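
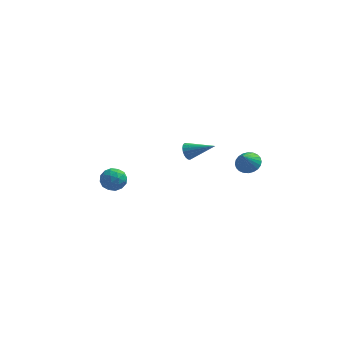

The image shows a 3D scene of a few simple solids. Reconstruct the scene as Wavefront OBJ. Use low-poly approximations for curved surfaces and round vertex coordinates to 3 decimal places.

v 3.57 1.587 -1.095
v 4.132 1.127 -1.237
v 3.31 0.973 -0.145
v 4.262 1.325 -1.073
v 4.287 1.564 -0.913
v 4.203 1.806 -0.78
v 4.022 2.014 -0.694
v 3.773 2.158 -0.67
v 3.493 2.214 -0.711
v 3.224 2.175 -0.81
v 3.009 2.046 -0.952
v 2.878 1.848 -1.116
v 2.854 1.609 -1.277
v 2.938 1.367 -1.41
v 3.118 1.159 -1.495
v 3.368 1.015 -1.519
v 3.648 0.959 -1.479
v 3.917 0.998 -1.38
v -4.312 2.998 -3.839
v -3.541 2.93 -4.077
v -4.279 1.77 -3.383
v -3.508 1.702 -3.621
v -3.701 2.193 -3.006
v -3.721 2.951 -3.288
v -4.099 1.749 -4.172
v -4.119 2.507 -4.454
v -3.41 2.158 -4.283
v -3.163 2.432 -3.562
v -4.657 2.268 -3.898
v -4.41 2.542 -3.177
v -3.929 3.072 -3.998
v -3.891 1.628 -3.462
v -4.004 1.917 -3.1
v -3.551 1.877 -3.24
v -4.035 3.084 -3.534
v -3.582 3.044 -3.674
v -3.676 2.611 -3.045
v -4.238 1.656 -3.786
v -3.785 1.616 -3.926
v -4.269 2.823 -4.22
v -3.816 2.783 -4.36
v -4.144 2.089 -4.415
v -3.399 2.578 -4.259
v -3.38 1.856 -3.991
v -3.727 1.884 -4.315
v -3.739 2.329 -4.48
v -3.254 2.739 -3.835
v -3.235 2.018 -3.567
v -3.348 2.306 -3.206
v -3.36 2.752 -3.371
v -3.177 2.285 -3.956
v -4.585 2.682 -3.893
v -4.566 1.961 -3.625
v -4.46 1.948 -4.089
v -4.472 2.394 -4.254
v -4.44 2.844 -3.469
v -4.421 2.122 -3.201
v -4.081 2.371 -2.98
v -4.093 2.816 -3.145
v -4.643 2.415 -3.504
v 0.679 -1.859 2.047
v 0.918 -1.709 1.587
v 2.121 -2.061 2.733
v 0.895 -1.513 1.694
v 0.834 -1.377 1.862
v 0.746 -1.324 2.062
v 0.647 -1.364 2.259
v 0.553 -1.489 2.42
v 0.481 -1.679 2.516
v 0.443 -1.899 2.532
v 0.446 -2.113 2.463
v 0.489 -2.283 2.323
v 0.564 -2.38 2.135
v 0.66 -2.387 1.932
v 0.759 -2.302 1.749
v 0.844 -2.141 1.617
v 0.9 -1.932 1.56
f 2 1 4
f 2 4 3
f 4 1 5
f 4 5 3
f 5 1 6
f 5 6 3
f 6 1 7
f 6 7 3
f 7 1 8
f 7 8 3
f 8 1 9
f 8 9 3
f 9 1 10
f 9 10 3
f 10 1 11
f 10 11 3
f 11 1 12
f 11 12 3
f 12 1 13
f 12 13 3
f 13 1 14
f 13 14 3
f 14 1 15
f 14 15 3
f 15 1 16
f 15 16 3
f 16 1 17
f 16 17 3
f 17 1 18
f 17 18 3
f 18 1 2
f 18 2 3
f 19 56 35
f 56 30 59
f 35 59 24
f 56 59 35
f 19 35 31
f 35 24 36
f 31 36 20
f 35 36 31
f 19 31 40
f 31 20 41
f 40 41 26
f 31 41 40
f 19 40 52
f 40 26 55
f 52 55 29
f 40 55 52
f 19 52 56
f 52 29 60
f 56 60 30
f 52 60 56
f 20 36 47
f 36 24 50
f 47 50 28
f 36 50 47
f 24 59 37
f 59 30 58
f 37 58 23
f 59 58 37
f 30 60 57
f 60 29 53
f 57 53 21
f 60 53 57
f 29 55 54
f 55 26 42
f 54 42 25
f 55 42 54
f 26 41 46
f 41 20 43
f 46 43 27
f 41 43 46
f 22 48 34
f 48 28 49
f 34 49 23
f 48 49 34
f 22 34 32
f 34 23 33
f 32 33 21
f 34 33 32
f 22 32 39
f 32 21 38
f 39 38 25
f 32 38 39
f 22 39 44
f 39 25 45
f 44 45 27
f 39 45 44
f 22 44 48
f 44 27 51
f 48 51 28
f 44 51 48
f 23 49 37
f 49 28 50
f 37 50 24
f 49 50 37
f 21 33 57
f 33 23 58
f 57 58 30
f 33 58 57
f 25 38 54
f 38 21 53
f 54 53 29
f 38 53 54
f 27 45 46
f 45 25 42
f 46 42 26
f 45 42 46
f 28 51 47
f 51 27 43
f 47 43 20
f 51 43 47
f 62 61 64
f 62 64 63
f 64 61 65
f 64 65 63
f 65 61 66
f 65 66 63
f 66 61 67
f 66 67 63
f 67 61 68
f 67 68 63
f 68 61 69
f 68 69 63
f 69 61 70
f 69 70 63
f 70 61 71
f 70 71 63
f 71 61 72
f 71 72 63
f 72 61 73
f 72 73 63
f 73 61 74
f 73 74 63
f 74 61 75
f 74 75 63
f 75 61 76
f 75 76 63
f 76 61 77
f 76 77 63
f 77 61 62
f 77 62 63



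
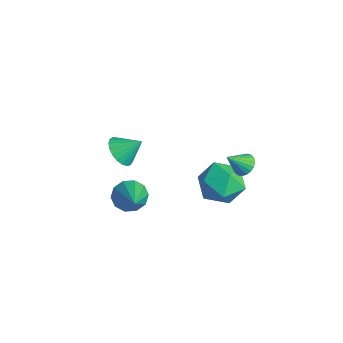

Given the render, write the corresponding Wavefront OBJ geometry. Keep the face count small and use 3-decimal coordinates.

v -1.856 1.553 -4.547
v -0.942 1.359 -3.921
v -2.578 -0.019 -3.979
v -1.664 -0.213 -3.353
v -2.371 0.616 -3.073
v -1.925 1.587 -3.425
v -1.595 -0.247 -4.475
v -1.149 0.724 -4.827
v -0.78 0.246 -3.877
v -1.26 0.78 -3.01
v -2.26 0.56 -4.89
v -2.74 1.094 -4.023
v -1.966 -3.403 -3.254
v -1.498 -3.322 -3.86
v -0.254 -3.957 -2.006
v -1.524 -2.903 -3.638
v -1.72 -2.674 -3.269
v -2.009 -2.724 -2.894
v -2.282 -3.033 -2.657
v -2.434 -3.484 -2.648
v -2.408 -3.904 -2.871
v -2.212 -4.133 -3.24
v -1.923 -4.083 -3.614
v -1.65 -3.773 -3.851
v -0.696 -4.31 1.152
v -0.419 -3.938 0.588
v -0.284 -3.59 1.828
v -0.693 -3.811 0.619
v -0.967 -3.77 0.742
v -1.194 -3.822 0.936
v -1.336 -3.959 1.168
v -1.366 -4.156 1.396
v -1.281 -4.38 1.583
v -1.094 -4.592 1.695
v -0.839 -4.755 1.713
v -0.559 -4.841 1.634
v -0.302 -4.835 1.472
v -0.114 -4.739 1.254
v -0.026 -4.568 1.019
v -0.054 -4.353 0.807
v -0.193 -4.13 0.654
v -0.494 1.01 -1.774
v -0.082 0.727 -2.027
v -0.546 0.23 -0.986
v 0.037 0.865 -1.882
v 0.063 1.029 -1.718
v -0.006 1.189 -1.564
v -0.16 1.318 -1.446
v -0.372 1.394 -1.385
v -0.605 1.404 -1.392
v -0.818 1.345 -1.464
v -0.975 1.229 -1.59
v -1.049 1.074 -1.748
v -1.027 0.909 -1.91
v -0.913 0.761 -2.049
v -0.726 0.656 -2.14
v -0.499 0.612 -2.168
v -0.271 0.637 -2.128
f 1 12 6
f 1 6 2
f 1 2 8
f 1 8 11
f 1 11 12
f 2 6 10
f 6 12 5
f 12 11 3
f 11 8 7
f 8 2 9
f 4 10 5
f 4 5 3
f 4 3 7
f 4 7 9
f 4 9 10
f 5 10 6
f 3 5 12
f 7 3 11
f 9 7 8
f 10 9 2
f 14 13 16
f 14 16 15
f 16 13 17
f 16 17 15
f 17 13 18
f 17 18 15
f 18 13 19
f 18 19 15
f 19 13 20
f 19 20 15
f 20 13 21
f 20 21 15
f 21 13 22
f 21 22 15
f 22 13 23
f 22 23 15
f 23 13 24
f 23 24 15
f 24 13 14
f 24 14 15
f 26 25 28
f 26 28 27
f 28 25 29
f 28 29 27
f 29 25 30
f 29 30 27
f 30 25 31
f 30 31 27
f 31 25 32
f 31 32 27
f 32 25 33
f 32 33 27
f 33 25 34
f 33 34 27
f 34 25 35
f 34 35 27
f 35 25 36
f 35 36 27
f 36 25 37
f 36 37 27
f 37 25 38
f 37 38 27
f 38 25 39
f 38 39 27
f 39 25 40
f 39 40 27
f 40 25 41
f 40 41 27
f 41 25 26
f 41 26 27
f 43 42 45
f 43 45 44
f 45 42 46
f 45 46 44
f 46 42 47
f 46 47 44
f 47 42 48
f 47 48 44
f 48 42 49
f 48 49 44
f 49 42 50
f 49 50 44
f 50 42 51
f 50 51 44
f 51 42 52
f 51 52 44
f 52 42 53
f 52 53 44
f 53 42 54
f 53 54 44
f 54 42 55
f 54 55 44
f 55 42 56
f 55 56 44
f 56 42 57
f 56 57 44
f 57 42 58
f 57 58 44
f 58 42 43
f 58 43 44



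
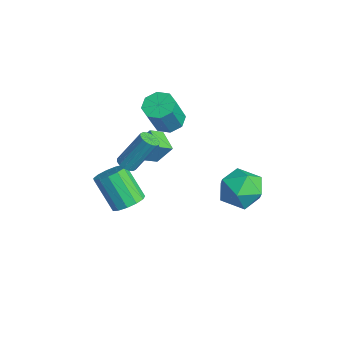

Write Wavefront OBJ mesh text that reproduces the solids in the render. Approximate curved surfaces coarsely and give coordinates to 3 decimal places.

v 1.893 4.028 -0.45
v 2.985 3.54 -0.625
v 1.055 2.36 -1.035
v 2.147 1.872 -1.21
v 1.763 2.11 -0.088
v 2.282 3.141 0.274
v 1.758 2.759 -1.934
v 2.277 3.79 -1.572
v 2.902 2.756 -1.542
v 2.905 2.355 -0.401
v 1.135 3.545 -1.259
v 1.138 3.144 -0.118
v -0.203 -1.792 0.708
v 0.309 -1.882 0.69
v 0.555 -0.818 2.354
v 0.043 -0.728 2.372
v 0.273 -1.655 0.55
v 0.519 -0.591 2.214
v 0.11 -1.464 0.452
v 0.356 -0.4 2.116
v -0.138 -1.362 0.423
v 0.109 -0.298 2.087
v -0.402 -1.375 0.471
v -0.156 -0.311 2.134
v -0.614 -1.499 0.582
v -0.367 -0.435 2.245
v -0.715 -1.702 0.726
v -0.469 -0.638 2.39
v -0.679 -1.929 0.866
v -0.433 -0.865 2.53
v -0.516 -2.12 0.964
v -0.27 -1.056 2.628
v -0.269 -2.222 0.993
v -0.022 -1.158 2.657
v -0.004 -2.209 0.946
v 0.242 -1.145 2.609
v 0.207 -2.085 0.835
v 0.454 -1.021 2.498
v -2.581 1.224 1.167
v -1.838 1.607 1.088
v -1.296 0.899 2.754
v -2.039 0.516 2.833
v -2.273 1.974 1.386
v -1.731 1.266 3.052
v -2.889 1.902 1.555
v -2.347 1.194 3.222
v -3.325 1.433 1.497
v -2.783 0.724 3.164
v -3.324 0.841 1.246
v -2.782 0.133 2.912
v -2.889 0.474 0.948
v -2.347 -0.234 2.614
v -2.273 0.546 0.778
v -1.731 -0.162 2.445
v -1.837 1.016 0.836
v -1.295 0.307 2.503
v -2.141 -1.011 -4.051
v -1.695 -0.435 -3.557
v -2.792 -0.973 -1.936
v -3.239 -1.549 -2.429
v -2.085 -0.19 -3.74
v -3.182 -0.727 -2.119
v -2.493 -0.205 -4.021
v -3.59 -0.742 -2.4
v -2.789 -0.476 -4.312
v -3.887 -1.014 -2.691
v -2.88 -0.917 -4.519
v -3.977 -1.455 -2.898
v -2.736 -1.388 -4.578
v -3.834 -1.926 -2.957
v -2.404 -1.739 -4.469
v -3.501 -2.277 -2.848
v -1.988 -1.859 -4.228
v -3.085 -2.397 -2.607
v -1.621 -1.71 -3.93
v -2.718 -2.248 -2.309
v -1.419 -1.339 -3.67
v -2.516 -1.877 -2.049
v -1.446 -0.864 -3.531
v -2.544 -1.401 -1.91
v -4.075 0.061 -1.408
v -3.802 0.752 -0.428
v -4.236 0.797 -1.882
v -3.963 1.488 -0.902
v -2.897 0.092 -1.758
v -2.624 0.783 -0.778
v -3.058 0.828 -2.232
v -2.785 1.519 -1.252
f 1 12 6
f 1 6 2
f 1 2 8
f 1 8 11
f 1 11 12
f 2 6 10
f 6 12 5
f 12 11 3
f 11 8 7
f 8 2 9
f 4 10 5
f 4 5 3
f 4 3 7
f 4 7 9
f 4 9 10
f 5 10 6
f 3 5 12
f 7 3 11
f 9 7 8
f 10 9 2
f 14 13 17
f 14 17 15
f 15 17 18
f 15 18 16
f 17 13 19
f 17 19 18
f 18 19 20
f 18 20 16
f 19 13 21
f 19 21 20
f 20 21 22
f 20 22 16
f 21 13 23
f 21 23 22
f 22 23 24
f 22 24 16
f 23 13 25
f 23 25 24
f 24 25 26
f 24 26 16
f 25 13 27
f 25 27 26
f 26 27 28
f 26 28 16
f 27 13 29
f 27 29 28
f 28 29 30
f 28 30 16
f 29 13 31
f 29 31 30
f 30 31 32
f 30 32 16
f 31 13 33
f 31 33 32
f 32 33 34
f 32 34 16
f 33 13 35
f 33 35 34
f 34 35 36
f 34 36 16
f 35 13 37
f 35 37 36
f 36 37 38
f 36 38 16
f 37 13 14
f 37 14 38
f 38 14 15
f 38 15 16
f 40 39 43
f 40 43 41
f 41 43 44
f 41 44 42
f 43 39 45
f 43 45 44
f 44 45 46
f 44 46 42
f 45 39 47
f 45 47 46
f 46 47 48
f 46 48 42
f 47 39 49
f 47 49 48
f 48 49 50
f 48 50 42
f 49 39 51
f 49 51 50
f 50 51 52
f 50 52 42
f 51 39 53
f 51 53 52
f 52 53 54
f 52 54 42
f 53 39 55
f 53 55 54
f 54 55 56
f 54 56 42
f 55 39 40
f 55 40 56
f 56 40 41
f 56 41 42
f 58 57 61
f 58 61 59
f 59 61 62
f 59 62 60
f 61 57 63
f 61 63 62
f 62 63 64
f 62 64 60
f 63 57 65
f 63 65 64
f 64 65 66
f 64 66 60
f 65 57 67
f 65 67 66
f 66 67 68
f 66 68 60
f 67 57 69
f 67 69 68
f 68 69 70
f 68 70 60
f 69 57 71
f 69 71 70
f 70 71 72
f 70 72 60
f 71 57 73
f 71 73 72
f 72 73 74
f 72 74 60
f 73 57 75
f 73 75 74
f 74 75 76
f 74 76 60
f 75 57 77
f 75 77 76
f 76 77 78
f 76 78 60
f 77 57 79
f 77 79 78
f 78 79 80
f 78 80 60
f 79 57 58
f 79 58 80
f 80 58 59
f 80 59 60
f 82 84 81
f 85 82 81
f 81 84 83
f 83 85 81
f 82 88 84
f 86 82 85
f 86 88 82
f 84 88 83
f 87 85 83
f 83 88 87
f 87 86 85
f 88 86 87



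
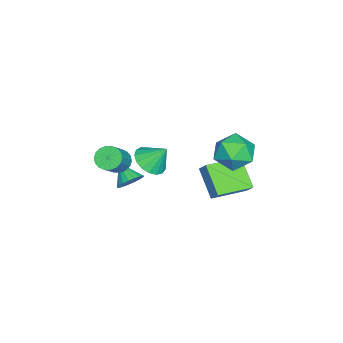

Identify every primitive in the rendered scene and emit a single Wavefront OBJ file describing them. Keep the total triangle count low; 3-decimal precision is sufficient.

v 2.07 -1.203 0.224
v 2.795 -0.683 -0.181
v 2.07 -0.337 1.336
v 2.406 -0.477 -0.342
v 1.94 -0.437 -0.373
v 1.503 -0.573 -0.267
v 1.197 -0.853 -0.049
v 1.09 -1.213 0.231
v 1.208 -1.571 0.51
v 1.524 -1.845 0.724
v 1.964 -1.972 0.823
v 2.429 -1.923 0.784
v 2.812 -1.709 0.618
v 3.024 -1.379 0.361
v 3.019 -1.009 0.072
v 0.01 -2.866 -3.5
v 0.368 -2.555 -2.855
v -0.69 -3.714 -2.7
v 0.079 -2.35 -2.892
v -0.224 -2.248 -3.048
v -0.48 -2.268 -3.295
v -0.64 -2.406 -3.581
v -0.67 -2.636 -3.852
v -0.566 -2.911 -4.052
v -0.348 -3.177 -4.144
v -0.059 -3.381 -4.107
v 0.244 -3.484 -3.951
v 0.501 -3.464 -3.705
v 0.66 -3.325 -3.418
v 0.691 -3.096 -3.148
v 0.587 -2.821 -2.947
v 1.989 1.948 -2.156
v 0.832 1.023 -0.918
v 0.53 3.437 -2.406
v -0.627 2.513 -1.168
v 2.327 2.387 -1.512
v 1.17 1.463 -0.274
v 0.868 3.877 -1.762
v -0.289 2.952 -0.524
v 2.783 4.208 1.905
v 3.427 3.31 2.342
v 1.253 3.05 1.778
v 1.897 2.152 2.215
v 1.607 3.069 2.913
v 2.552 3.784 2.991
v 2.128 2.576 1.129
v 3.073 3.291 1.207
v 3.022 2.301 1.862
v 2.7 2.606 2.964
v 1.98 3.754 1.156
v 1.658 4.059 2.258
v 0.347 -3.444 -1.634
v 0.777 -3.821 -2.119
v 2.084 -3.933 -0.871
v 1.653 -3.556 -0.386
v 0.86 -3.503 -2.177
v 2.167 -3.615 -0.929
v 0.842 -3.173 -2.128
v 2.148 -3.286 -0.88
v 0.725 -2.897 -1.981
v 2.032 -3.01 -0.733
v 0.534 -2.729 -1.765
v 1.84 -2.842 -0.517
v 0.305 -2.703 -1.523
v 1.611 -2.816 -0.276
v 0.085 -2.824 -1.303
v 1.391 -2.936 -0.056
v -0.084 -3.067 -1.149
v 1.223 -3.179 0.099
v -0.167 -3.385 -1.091
v 1.14 -3.497 0.157
v -0.148 -3.714 -1.14
v 1.158 -3.827 0.108
v -0.032 -3.99 -1.287
v 1.275 -4.103 -0.039
v 0.16 -4.158 -1.503
v 1.466 -4.271 -0.255
v 0.389 -4.184 -1.744
v 1.695 -4.297 -0.497
v 0.609 -4.064 -1.964
v 1.915 -4.176 -0.717
f 2 1 4
f 2 4 3
f 4 1 5
f 4 5 3
f 5 1 6
f 5 6 3
f 6 1 7
f 6 7 3
f 7 1 8
f 7 8 3
f 8 1 9
f 8 9 3
f 9 1 10
f 9 10 3
f 10 1 11
f 10 11 3
f 11 1 12
f 11 12 3
f 12 1 13
f 12 13 3
f 13 1 14
f 13 14 3
f 14 1 15
f 14 15 3
f 15 1 2
f 15 2 3
f 17 16 19
f 17 19 18
f 19 16 20
f 19 20 18
f 20 16 21
f 20 21 18
f 21 16 22
f 21 22 18
f 22 16 23
f 22 23 18
f 23 16 24
f 23 24 18
f 24 16 25
f 24 25 18
f 25 16 26
f 25 26 18
f 26 16 27
f 26 27 18
f 27 16 28
f 27 28 18
f 28 16 29
f 28 29 18
f 29 16 30
f 29 30 18
f 30 16 31
f 30 31 18
f 31 16 17
f 31 17 18
f 33 35 32
f 36 33 32
f 32 35 34
f 34 36 32
f 33 39 35
f 37 33 36
f 37 39 33
f 35 39 34
f 38 36 34
f 34 39 38
f 38 37 36
f 39 37 38
f 40 51 45
f 40 45 41
f 40 41 47
f 40 47 50
f 40 50 51
f 41 45 49
f 45 51 44
f 51 50 42
f 50 47 46
f 47 41 48
f 43 49 44
f 43 44 42
f 43 42 46
f 43 46 48
f 43 48 49
f 44 49 45
f 42 44 51
f 46 42 50
f 48 46 47
f 49 48 41
f 53 52 56
f 53 56 54
f 54 56 57
f 54 57 55
f 56 52 58
f 56 58 57
f 57 58 59
f 57 59 55
f 58 52 60
f 58 60 59
f 59 60 61
f 59 61 55
f 60 52 62
f 60 62 61
f 61 62 63
f 61 63 55
f 62 52 64
f 62 64 63
f 63 64 65
f 63 65 55
f 64 52 66
f 64 66 65
f 65 66 67
f 65 67 55
f 66 52 68
f 66 68 67
f 67 68 69
f 67 69 55
f 68 52 70
f 68 70 69
f 69 70 71
f 69 71 55
f 70 52 72
f 70 72 71
f 71 72 73
f 71 73 55
f 72 52 74
f 72 74 73
f 73 74 75
f 73 75 55
f 74 52 76
f 74 76 75
f 75 76 77
f 75 77 55
f 76 52 78
f 76 78 77
f 77 78 79
f 77 79 55
f 78 52 80
f 78 80 79
f 79 80 81
f 79 81 55
f 80 52 53
f 80 53 81
f 81 53 54
f 81 54 55



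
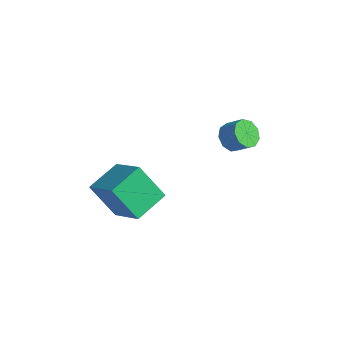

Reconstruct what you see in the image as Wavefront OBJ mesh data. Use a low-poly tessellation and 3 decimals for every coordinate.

v -3.372 -2.228 -2.553
v -4.492 -2.792 -0.856
v -3.453 -0.45 -2.016
v -4.573 -1.013 -0.319
v -1.527 -2.487 -1.421
v -2.647 -3.05 0.276
v -1.608 -0.708 -0.884
v -2.728 -1.272 0.813
v -1.777 3.707 0.553
v -1.26 3.738 -0.082
v -0.446 3.964 0.591
v -0.963 3.933 1.227
v -1.479 4.245 0.012
v -0.665 4.472 0.685
v -1.837 4.501 0.359
v -1.024 4.728 1.032
v -2.168 4.385 0.798
v -1.354 4.612 1.471
v -2.315 3.952 1.122
v -1.501 4.178 1.795
v -2.211 3.404 1.18
v -1.397 3.63 1.853
v -1.903 2.997 0.945
v -1.089 3.224 1.618
v -1.537 2.923 0.527
v -0.723 3.15 1.2
v -1.283 3.216 0.121
v -0.469 3.442 0.794
f 2 4 1
f 5 2 1
f 1 4 3
f 3 5 1
f 2 8 4
f 6 2 5
f 6 8 2
f 4 8 3
f 7 5 3
f 3 8 7
f 7 6 5
f 8 6 7
f 10 9 13
f 10 13 11
f 11 13 14
f 11 14 12
f 13 9 15
f 13 15 14
f 14 15 16
f 14 16 12
f 15 9 17
f 15 17 16
f 16 17 18
f 16 18 12
f 17 9 19
f 17 19 18
f 18 19 20
f 18 20 12
f 19 9 21
f 19 21 20
f 20 21 22
f 20 22 12
f 21 9 23
f 21 23 22
f 22 23 24
f 22 24 12
f 23 9 25
f 23 25 24
f 24 25 26
f 24 26 12
f 25 9 27
f 25 27 26
f 26 27 28
f 26 28 12
f 27 9 10
f 27 10 28
f 28 10 11
f 28 11 12



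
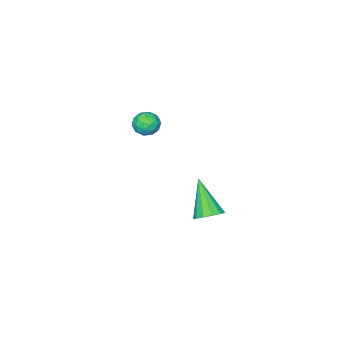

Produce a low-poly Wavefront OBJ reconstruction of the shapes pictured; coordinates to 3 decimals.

v -1.627 -1.586 0.057
v -1.277 -1.398 -0.447
v -0.823 -2.142 0.407
v -0.473 -1.954 -0.097
v -0.635 -1.531 0.358
v -1.131 -1.187 0.141
v -0.969 -2.353 -0.181
v -1.465 -2.009 -0.398
v -0.87 -1.872 -0.594
v -0.664 -1.364 -0.261
v -1.436 -2.176 0.221
v -1.23 -1.668 0.554
v -1.522 -1.443 -0.226
v -0.578 -2.097 0.186
v -0.673 -1.848 0.453
v -0.467 -1.738 0.157
v -1.437 -1.319 0.12
v -1.231 -1.209 -0.176
v -0.854 -1.287 0.297
v -0.869 -2.331 0.136
v -0.663 -2.221 -0.16
v -1.633 -1.802 -0.197
v -1.427 -1.692 -0.493
v -1.246 -2.253 -0.337
v -1.077 -1.611 -0.608
v -0.605 -1.938 -0.402
v -0.896 -2.172 -0.452
v -1.188 -1.971 -0.579
v -0.956 -1.313 -0.413
v -0.484 -1.639 -0.207
v -0.579 -1.391 0.06
v -0.871 -1.189 -0.067
v -0.717 -1.591 -0.499
v -1.616 -1.901 0.167
v -1.144 -2.227 0.373
v -1.229 -2.351 0.027
v -1.521 -2.149 -0.1
v -1.495 -1.602 0.362
v -1.023 -1.929 0.568
v -0.912 -1.569 0.539
v -1.204 -1.368 0.412
v -1.383 -1.949 0.459
v 0.867 3.84 -1.557
v 1.4 4.028 -1.237
v 0.413 2.76 -0.163
v 1.135 4.262 -1.142
v 0.785 4.362 -1.178
v 0.46 4.296 -1.335
v 0.265 4.086 -1.562
v 0.26 3.797 -1.787
v 0.448 3.522 -1.939
v 0.769 3.348 -1.97
v 1.121 3.33 -1.869
v 1.392 3.474 -1.669
v 1.496 3.734 -1.434
f 1 38 17
f 38 12 41
f 17 41 6
f 38 41 17
f 1 17 13
f 17 6 18
f 13 18 2
f 17 18 13
f 1 13 22
f 13 2 23
f 22 23 8
f 13 23 22
f 1 22 34
f 22 8 37
f 34 37 11
f 22 37 34
f 1 34 38
f 34 11 42
f 38 42 12
f 34 42 38
f 2 18 29
f 18 6 32
f 29 32 10
f 18 32 29
f 6 41 19
f 41 12 40
f 19 40 5
f 41 40 19
f 12 42 39
f 42 11 35
f 39 35 3
f 42 35 39
f 11 37 36
f 37 8 24
f 36 24 7
f 37 24 36
f 8 23 28
f 23 2 25
f 28 25 9
f 23 25 28
f 4 30 16
f 30 10 31
f 16 31 5
f 30 31 16
f 4 16 14
f 16 5 15
f 14 15 3
f 16 15 14
f 4 14 21
f 14 3 20
f 21 20 7
f 14 20 21
f 4 21 26
f 21 7 27
f 26 27 9
f 21 27 26
f 4 26 30
f 26 9 33
f 30 33 10
f 26 33 30
f 5 31 19
f 31 10 32
f 19 32 6
f 31 32 19
f 3 15 39
f 15 5 40
f 39 40 12
f 15 40 39
f 7 20 36
f 20 3 35
f 36 35 11
f 20 35 36
f 9 27 28
f 27 7 24
f 28 24 8
f 27 24 28
f 10 33 29
f 33 9 25
f 29 25 2
f 33 25 29
f 44 43 46
f 44 46 45
f 46 43 47
f 46 47 45
f 47 43 48
f 47 48 45
f 48 43 49
f 48 49 45
f 49 43 50
f 49 50 45
f 50 43 51
f 50 51 45
f 51 43 52
f 51 52 45
f 52 43 53
f 52 53 45
f 53 43 54
f 53 54 45
f 54 43 55
f 54 55 45
f 55 43 44
f 55 44 45



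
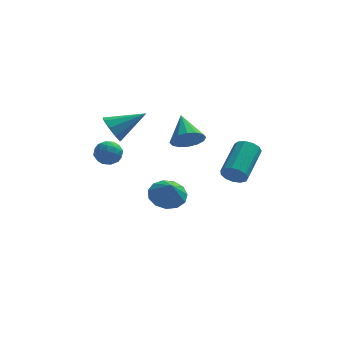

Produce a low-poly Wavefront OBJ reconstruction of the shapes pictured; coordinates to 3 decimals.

v -3.129 1.451 1.008
v -2.748 1.104 1.646
v -3.292 0.256 0.454
v -2.911 -0.091 1.092
v -3.652 0.246 1.191
v -3.551 0.984 1.533
v -2.489 0.376 0.567
v -2.388 1.114 0.909
v -2.352 0.439 1.373
v -3.071 0.359 1.759
v -2.969 1.001 0.341
v -3.688 0.921 0.727
v -2.924 1.382 1.375
v -3.116 -0.022 0.725
v -3.552 0.175 0.783
v -3.328 -0.029 1.158
v -3.396 1.312 1.309
v -3.172 1.108 1.684
v -3.704 0.604 1.417
v -2.868 0.252 0.416
v -2.644 0.048 0.791
v -2.712 1.389 0.942
v -2.488 1.185 1.317
v -2.336 0.756 0.683
v -2.467 0.788 1.59
v -2.563 0.085 1.265
v -2.315 0.36 0.956
v -2.256 0.794 1.157
v -2.89 0.74 1.817
v -2.986 0.038 1.492
v -3.422 0.236 1.55
v -3.363 0.67 1.751
v -2.658 0.35 1.657
v -3.054 1.322 0.608
v -3.15 0.62 0.283
v -2.677 0.69 0.349
v -2.618 1.124 0.55
v -3.477 1.275 0.835
v -3.573 0.572 0.51
v -3.784 0.566 0.943
v -3.725 1 1.144
v -3.382 1.01 0.443
v 1.079 1.146 1.801
v 1.52 0.733 2.547
v 0.701 2.654 2.859
v 1.876 0.988 2.312
v 2.019 1.285 1.94
v 1.91 1.544 1.53
v 1.578 1.698 1.194
v 1.112 1.703 1.02
v 0.638 1.56 1.055
v 0.282 1.305 1.29
v 0.139 1.008 1.662
v 0.248 0.748 2.071
v 0.58 0.595 2.408
v 1.045 0.589 2.582
v 3.399 -3.959 1.978
v 3.719 -3.773 1.361
v 4.421 -1.915 2.284
v 4.101 -2.101 2.902
v 3.343 -3.622 1.344
v 4.044 -1.765 2.268
v 2.984 -3.579 1.529
v 3.686 -1.721 2.452
v 2.757 -3.656 1.857
v 3.459 -1.798 2.78
v 2.734 -3.829 2.223
v 3.436 -1.972 3.146
v 2.923 -4.044 2.511
v 3.624 -2.186 3.435
v 3.262 -4.231 2.631
v 3.964 -2.373 3.554
v 3.645 -4.332 2.543
v 4.347 -2.474 3.466
v 3.95 -4.315 2.276
v 4.652 -2.457 3.199
v 4.08 -4.184 1.914
v 4.782 -2.326 2.838
v 3.994 -3.982 1.573
v 4.696 -2.124 2.496
v 0.047 0.101 -1.705
v 0.563 -0.61 -2.281
v 0.273 -0.601 -0.635
v 0.965 -0.213 -2.106
v 1.076 0.283 -1.804
v 0.86 0.722 -1.47
v 0.386 0.963 -1.212
v -0.196 0.931 -1.11
v -0.701 0.635 -1.197
v -0.968 0.17 -1.445
v -0.914 -0.318 -1.776
v -0.554 -0.672 -2.085
v -0.004 -0.781 -2.273
v -2.929 2.584 1.792
v -2.459 2.542 0.979
v -1.131 3.016 2.808
v -2.663 3.143 1.084
v -2.992 3.481 1.521
v -3.291 3.4 2.084
v -3.421 2.937 2.51
v -3.32 2.308 2.601
v -3.037 1.808 2.312
v -2.702 1.671 1.78
v -2.474 1.961 1.253
f 1 38 17
f 38 12 41
f 17 41 6
f 38 41 17
f 1 17 13
f 17 6 18
f 13 18 2
f 17 18 13
f 1 13 22
f 13 2 23
f 22 23 8
f 13 23 22
f 1 22 34
f 22 8 37
f 34 37 11
f 22 37 34
f 1 34 38
f 34 11 42
f 38 42 12
f 34 42 38
f 2 18 29
f 18 6 32
f 29 32 10
f 18 32 29
f 6 41 19
f 41 12 40
f 19 40 5
f 41 40 19
f 12 42 39
f 42 11 35
f 39 35 3
f 42 35 39
f 11 37 36
f 37 8 24
f 36 24 7
f 37 24 36
f 8 23 28
f 23 2 25
f 28 25 9
f 23 25 28
f 4 30 16
f 30 10 31
f 16 31 5
f 30 31 16
f 4 16 14
f 16 5 15
f 14 15 3
f 16 15 14
f 4 14 21
f 14 3 20
f 21 20 7
f 14 20 21
f 4 21 26
f 21 7 27
f 26 27 9
f 21 27 26
f 4 26 30
f 26 9 33
f 30 33 10
f 26 33 30
f 5 31 19
f 31 10 32
f 19 32 6
f 31 32 19
f 3 15 39
f 15 5 40
f 39 40 12
f 15 40 39
f 7 20 36
f 20 3 35
f 36 35 11
f 20 35 36
f 9 27 28
f 27 7 24
f 28 24 8
f 27 24 28
f 10 33 29
f 33 9 25
f 29 25 2
f 33 25 29
f 44 43 46
f 44 46 45
f 46 43 47
f 46 47 45
f 47 43 48
f 47 48 45
f 48 43 49
f 48 49 45
f 49 43 50
f 49 50 45
f 50 43 51
f 50 51 45
f 51 43 52
f 51 52 45
f 52 43 53
f 52 53 45
f 53 43 54
f 53 54 45
f 54 43 55
f 54 55 45
f 55 43 56
f 55 56 45
f 56 43 44
f 56 44 45
f 58 57 61
f 58 61 59
f 59 61 62
f 59 62 60
f 61 57 63
f 61 63 62
f 62 63 64
f 62 64 60
f 63 57 65
f 63 65 64
f 64 65 66
f 64 66 60
f 65 57 67
f 65 67 66
f 66 67 68
f 66 68 60
f 67 57 69
f 67 69 68
f 68 69 70
f 68 70 60
f 69 57 71
f 69 71 70
f 70 71 72
f 70 72 60
f 71 57 73
f 71 73 72
f 72 73 74
f 72 74 60
f 73 57 75
f 73 75 74
f 74 75 76
f 74 76 60
f 75 57 77
f 75 77 76
f 76 77 78
f 76 78 60
f 77 57 79
f 77 79 78
f 78 79 80
f 78 80 60
f 79 57 58
f 79 58 80
f 80 58 59
f 80 59 60
f 82 81 84
f 82 84 83
f 84 81 85
f 84 85 83
f 85 81 86
f 85 86 83
f 86 81 87
f 86 87 83
f 87 81 88
f 87 88 83
f 88 81 89
f 88 89 83
f 89 81 90
f 89 90 83
f 90 81 91
f 90 91 83
f 91 81 92
f 91 92 83
f 92 81 93
f 92 93 83
f 93 81 82
f 93 82 83
f 95 94 97
f 95 97 96
f 97 94 98
f 97 98 96
f 98 94 99
f 98 99 96
f 99 94 100
f 99 100 96
f 100 94 101
f 100 101 96
f 101 94 102
f 101 102 96
f 102 94 103
f 102 103 96
f 103 94 104
f 103 104 96
f 104 94 95
f 104 95 96



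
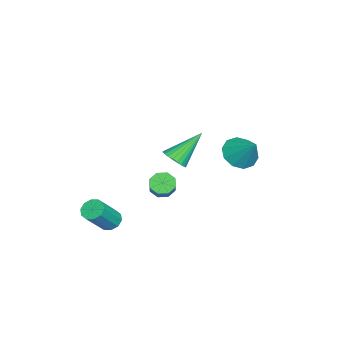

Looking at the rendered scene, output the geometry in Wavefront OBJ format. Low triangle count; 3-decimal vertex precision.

v 1.064 2.307 2.981
v 1.821 2.072 2.623
v 1.776 3.053 3.999
v 1.665 2.533 2.394
v 1.279 2.907 2.39
v 0.811 3.052 2.611
v 0.439 2.912 2.973
v 0.306 2.541 3.339
v 0.463 2.08 3.567
v 0.849 1.706 3.572
v 1.317 1.561 3.351
v 1.688 1.701 2.988
v 2.307 -3.072 -0.973
v 2.776 -2.93 -1.265
v 3.721 -3.486 -0.019
v 3.253 -3.628 0.273
v 2.681 -2.653 -1.07
v 3.627 -3.209 0.176
v 2.444 -2.536 -0.837
v 3.389 -3.091 0.409
v 2.154 -2.623 -0.657
v 3.1 -3.179 0.589
v 1.923 -2.882 -0.597
v 2.869 -3.438 0.649
v 1.839 -3.214 -0.681
v 2.784 -3.77 0.565
v 1.933 -3.491 -0.876
v 2.879 -4.047 0.37
v 2.171 -3.609 -1.109
v 3.116 -4.164 0.137
v 2.46 -3.521 -1.289
v 3.406 -4.077 -0.043
v 2.691 -3.262 -1.349
v 3.637 -3.818 -0.103
v -2.446 -1.063 0.127
v -1.893 -0.667 0.136
v -3.274 0.063 1.473
v -2.039 -0.549 -0.052
v -2.246 -0.509 -0.213
v -2.484 -0.554 -0.322
v -2.716 -0.676 -0.363
v -2.907 -0.856 -0.329
v -3.028 -1.069 -0.225
v -3.06 -1.28 -0.069
v -2.999 -1.459 0.118
v -2.854 -1.577 0.306
v -2.647 -1.617 0.467
v -2.409 -1.572 0.576
v -2.177 -1.45 0.617
v -1.986 -1.27 0.583
v -1.865 -1.057 0.48
v -1.832 -0.846 0.323
v 0.058 -1.183 -0.107
v 0.456 -1.327 -0.532
v 1.5 -1.142 0.382
v 1.102 -0.997 0.807
v 0.367 -0.877 -0.521
v 1.41 -0.692 0.393
v 0.097 -0.606 -0.268
v 1.14 -0.421 0.647
v -0.196 -0.672 0.08
v 0.848 -0.487 0.994
v -0.34 -1.038 0.318
v 0.704 -0.853 1.232
v -0.25 -1.488 0.307
v 0.793 -1.303 1.221
v 0.02 -1.759 0.053
v 1.063 -1.574 0.968
v 0.312 -1.693 -0.294
v 1.356 -1.508 0.62
f 2 1 4
f 2 4 3
f 4 1 5
f 4 5 3
f 5 1 6
f 5 6 3
f 6 1 7
f 6 7 3
f 7 1 8
f 7 8 3
f 8 1 9
f 8 9 3
f 9 1 10
f 9 10 3
f 10 1 11
f 10 11 3
f 11 1 12
f 11 12 3
f 12 1 2
f 12 2 3
f 14 13 17
f 14 17 15
f 15 17 18
f 15 18 16
f 17 13 19
f 17 19 18
f 18 19 20
f 18 20 16
f 19 13 21
f 19 21 20
f 20 21 22
f 20 22 16
f 21 13 23
f 21 23 22
f 22 23 24
f 22 24 16
f 23 13 25
f 23 25 24
f 24 25 26
f 24 26 16
f 25 13 27
f 25 27 26
f 26 27 28
f 26 28 16
f 27 13 29
f 27 29 28
f 28 29 30
f 28 30 16
f 29 13 31
f 29 31 30
f 30 31 32
f 30 32 16
f 31 13 33
f 31 33 32
f 32 33 34
f 32 34 16
f 33 13 14
f 33 14 34
f 34 14 15
f 34 15 16
f 36 35 38
f 36 38 37
f 38 35 39
f 38 39 37
f 39 35 40
f 39 40 37
f 40 35 41
f 40 41 37
f 41 35 42
f 41 42 37
f 42 35 43
f 42 43 37
f 43 35 44
f 43 44 37
f 44 35 45
f 44 45 37
f 45 35 46
f 45 46 37
f 46 35 47
f 46 47 37
f 47 35 48
f 47 48 37
f 48 35 49
f 48 49 37
f 49 35 50
f 49 50 37
f 50 35 51
f 50 51 37
f 51 35 52
f 51 52 37
f 52 35 36
f 52 36 37
f 54 53 57
f 54 57 55
f 55 57 58
f 55 58 56
f 57 53 59
f 57 59 58
f 58 59 60
f 58 60 56
f 59 53 61
f 59 61 60
f 60 61 62
f 60 62 56
f 61 53 63
f 61 63 62
f 62 63 64
f 62 64 56
f 63 53 65
f 63 65 64
f 64 65 66
f 64 66 56
f 65 53 67
f 65 67 66
f 66 67 68
f 66 68 56
f 67 53 69
f 67 69 68
f 68 69 70
f 68 70 56
f 69 53 54
f 69 54 70
f 70 54 55
f 70 55 56



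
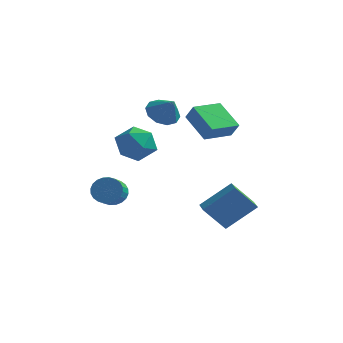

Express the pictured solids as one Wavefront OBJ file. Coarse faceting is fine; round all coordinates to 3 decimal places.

v -1.88 0.028 0.623
v -0.86 -0.349 1.22
v -3.02 -0.971 1.94
v -2 -1.348 2.537
v -2.333 -0.153 2.571
v -1.628 0.464 1.757
v -2.252 -1.784 1.403
v -1.547 -1.167 0.589
v -1.09 -1.469 1.702
v -1.14 -0.461 2.424
v -2.74 -0.859 0.736
v -2.79 0.149 1.458
v 2.501 -1.836 3.051
v 1.086 -1.059 4.109
v 3.27 -0.269 2.929
v 1.855 0.508 3.988
v 3.025 -2.028 3.892
v 1.61 -1.251 4.951
v 3.794 -0.461 3.771
v 2.379 0.316 4.829
v 2.252 -1.416 -2.107
v 3.567 -0.374 -0.715
v 1.711 -0.686 -2.142
v 3.026 0.357 -0.751
v 3.234 -0.757 -3.529
v 4.549 0.286 -2.138
v 2.693 -0.026 -3.565
v 4.008 1.016 -2.173
v -1.877 -3.412 -0.861
v -1.138 -3.108 -0.602
v -0.924 -4.123 -0.019
v -1.663 -4.428 -0.279
v -1.336 -3.01 -0.36
v -1.122 -4.026 0.223
v -1.617 -2.974 -0.194
v -1.403 -3.99 0.389
v -1.937 -3.005 -0.129
v -1.723 -4.02 0.453
v -2.247 -3.097 -0.176
v -2.034 -4.113 0.406
v -2.502 -3.238 -0.328
v -2.288 -4.253 0.255
v -2.661 -3.405 -0.56
v -2.447 -4.42 0.022
v -2.701 -3.573 -0.839
v -2.487 -4.588 -0.256
v -2.616 -3.717 -1.121
v -2.402 -4.732 -0.538
v -2.418 -3.814 -1.363
v -2.204 -4.83 -0.78
v -2.137 -3.85 -1.529
v -1.923 -4.866 -0.946
v -1.817 -3.82 -1.593
v -1.603 -4.835 -1.011
v -1.506 -3.727 -1.546
v -1.293 -4.743 -0.964
v -1.252 -3.587 -1.395
v -1.038 -4.602 -0.812
v -1.093 -3.42 -1.162
v -0.879 -4.435 -0.58
v -1.053 -3.252 -0.884
v -0.839 -4.267 -0.301
v -1.211 0.996 3.395
v -0.689 0.44 2.748
v -0.349 0.584 4.445
v -0.436 1.004 2.762
v -0.479 1.565 3.018
v -0.802 1.909 3.418
v -1.281 1.904 3.808
v -1.733 1.552 4.041
v -1.985 0.989 4.027
v -1.942 0.428 3.771
v -1.619 0.084 3.372
v -1.141 0.089 2.981
f 1 12 6
f 1 6 2
f 1 2 8
f 1 8 11
f 1 11 12
f 2 6 10
f 6 12 5
f 12 11 3
f 11 8 7
f 8 2 9
f 4 10 5
f 4 5 3
f 4 3 7
f 4 7 9
f 4 9 10
f 5 10 6
f 3 5 12
f 7 3 11
f 9 7 8
f 10 9 2
f 14 16 13
f 17 14 13
f 13 16 15
f 15 17 13
f 14 20 16
f 18 14 17
f 18 20 14
f 16 20 15
f 19 17 15
f 15 20 19
f 19 18 17
f 20 18 19
f 22 24 21
f 25 22 21
f 21 24 23
f 23 25 21
f 22 28 24
f 26 22 25
f 26 28 22
f 24 28 23
f 27 25 23
f 23 28 27
f 27 26 25
f 28 26 27
f 30 29 33
f 30 33 31
f 31 33 34
f 31 34 32
f 33 29 35
f 33 35 34
f 34 35 36
f 34 36 32
f 35 29 37
f 35 37 36
f 36 37 38
f 36 38 32
f 37 29 39
f 37 39 38
f 38 39 40
f 38 40 32
f 39 29 41
f 39 41 40
f 40 41 42
f 40 42 32
f 41 29 43
f 41 43 42
f 42 43 44
f 42 44 32
f 43 29 45
f 43 45 44
f 44 45 46
f 44 46 32
f 45 29 47
f 45 47 46
f 46 47 48
f 46 48 32
f 47 29 49
f 47 49 48
f 48 49 50
f 48 50 32
f 49 29 51
f 49 51 50
f 50 51 52
f 50 52 32
f 51 29 53
f 51 53 52
f 52 53 54
f 52 54 32
f 53 29 55
f 53 55 54
f 54 55 56
f 54 56 32
f 55 29 57
f 55 57 56
f 56 57 58
f 56 58 32
f 57 29 59
f 57 59 58
f 58 59 60
f 58 60 32
f 59 29 61
f 59 61 60
f 60 61 62
f 60 62 32
f 61 29 30
f 61 30 62
f 62 30 31
f 62 31 32
f 64 63 66
f 64 66 65
f 66 63 67
f 66 67 65
f 67 63 68
f 67 68 65
f 68 63 69
f 68 69 65
f 69 63 70
f 69 70 65
f 70 63 71
f 70 71 65
f 71 63 72
f 71 72 65
f 72 63 73
f 72 73 65
f 73 63 74
f 73 74 65
f 74 63 64
f 74 64 65



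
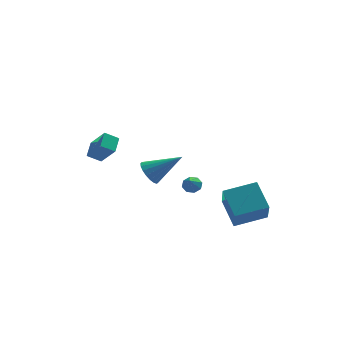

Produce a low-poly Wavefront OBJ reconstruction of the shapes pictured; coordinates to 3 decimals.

v -2.266 -3.391 3.215
v -1.834 -3.575 2.567
v -0.594 -3.589 4.385
v -1.804 -3.221 2.584
v -1.866 -2.9 2.726
v -2.006 -2.677 2.965
v -2.198 -2.595 3.254
v -2.404 -2.671 3.534
v -2.582 -2.889 3.752
v -2.697 -3.207 3.863
v -2.727 -3.561 3.846
v -2.666 -3.882 3.704
v -2.525 -4.105 3.465
v -2.333 -4.187 3.176
v -2.128 -4.111 2.896
v -1.95 -3.893 2.678
v 2.255 -2.897 -1.554
v 2.091 -4.083 -0.014
v 1.852 -1.454 -0.485
v 1.689 -2.64 1.054
v 4.111 -2.66 -1.174
v 3.948 -3.846 0.365
v 3.709 -1.217 -0.106
v 3.545 -2.403 1.434
v 0.12 -2.268 1.437
v 0.538 -2.588 1.278
v -0.12 -2.952 2.183
v 0.652 -2.308 1.571
v 0.454 -2.005 1.786
v 0.06 -1.856 1.796
v -0.298 -1.948 1.597
v -0.412 -2.228 1.303
v -0.215 -2.531 1.088
v 0.179 -2.68 1.078
v -4.88 3.544 0.692
v -4.174 2.739 1.894
v -4.558 4.513 1.152
v -3.853 3.708 2.354
v -4.087 3.512 0.206
v -3.382 2.707 1.408
v -3.766 4.481 0.666
v -3.06 3.676 1.868
f 2 1 4
f 2 4 3
f 4 1 5
f 4 5 3
f 5 1 6
f 5 6 3
f 6 1 7
f 6 7 3
f 7 1 8
f 7 8 3
f 8 1 9
f 8 9 3
f 9 1 10
f 9 10 3
f 10 1 11
f 10 11 3
f 11 1 12
f 11 12 3
f 12 1 13
f 12 13 3
f 13 1 14
f 13 14 3
f 14 1 15
f 14 15 3
f 15 1 16
f 15 16 3
f 16 1 2
f 16 2 3
f 18 20 17
f 21 18 17
f 17 20 19
f 19 21 17
f 18 24 20
f 22 18 21
f 22 24 18
f 20 24 19
f 23 21 19
f 19 24 23
f 23 22 21
f 24 22 23
f 26 25 28
f 26 28 27
f 28 25 29
f 28 29 27
f 29 25 30
f 29 30 27
f 30 25 31
f 30 31 27
f 31 25 32
f 31 32 27
f 32 25 33
f 32 33 27
f 33 25 34
f 33 34 27
f 34 25 26
f 34 26 27
f 36 38 35
f 39 36 35
f 35 38 37
f 37 39 35
f 36 42 38
f 40 36 39
f 40 42 36
f 38 42 37
f 41 39 37
f 37 42 41
f 41 40 39
f 42 40 41



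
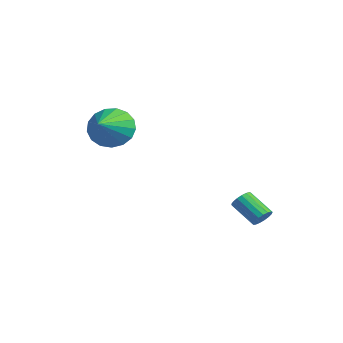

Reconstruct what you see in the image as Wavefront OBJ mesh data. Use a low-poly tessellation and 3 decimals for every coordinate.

v 4.289 3.647 -2.492
v 4.586 3.716 -2.07
v 3.547 3.262 -1.266
v 3.251 3.193 -1.688
v 4.469 3.934 -2.098
v 3.43 3.48 -1.294
v 4.312 4.087 -2.215
v 3.273 3.633 -1.411
v 4.149 4.138 -2.396
v 3.11 3.684 -1.592
v 4.018 4.078 -2.599
v 2.979 3.623 -1.795
v 3.95 3.918 -2.778
v 2.911 3.464 -1.974
v 3.959 3.696 -2.891
v 2.92 3.242 -2.087
v 4.044 3.464 -2.912
v 3.005 3.009 -2.108
v 4.186 3.273 -2.838
v 3.147 2.819 -2.034
v 4.351 3.168 -2.684
v 3.312 2.714 -1.88
v 4.502 3.172 -2.486
v 3.463 2.718 -1.682
v 4.604 3.286 -2.29
v 3.565 2.832 -1.486
v 4.634 3.482 -2.14
v 3.595 3.028 -1.336
v -1.534 -0.49 1.392
v -0.819 -0.264 0.601
v -0.286 -1.65 2.188
v -0.719 0.094 0.966
v -0.805 0.319 1.429
v -1.058 0.359 1.883
v -1.42 0.204 2.225
v -1.808 -0.11 2.377
v -2.133 -0.511 2.302
v -2.322 -0.907 2.02
v -2.329 -1.208 1.593
v -2.155 -1.344 1.121
v -1.838 -1.284 0.711
v -1.451 -1.043 0.457
v -1.084 -0.675 0.417
f 2 1 5
f 2 5 3
f 3 5 6
f 3 6 4
f 5 1 7
f 5 7 6
f 6 7 8
f 6 8 4
f 7 1 9
f 7 9 8
f 8 9 10
f 8 10 4
f 9 1 11
f 9 11 10
f 10 11 12
f 10 12 4
f 11 1 13
f 11 13 12
f 12 13 14
f 12 14 4
f 13 1 15
f 13 15 14
f 14 15 16
f 14 16 4
f 15 1 17
f 15 17 16
f 16 17 18
f 16 18 4
f 17 1 19
f 17 19 18
f 18 19 20
f 18 20 4
f 19 1 21
f 19 21 20
f 20 21 22
f 20 22 4
f 21 1 23
f 21 23 22
f 22 23 24
f 22 24 4
f 23 1 25
f 23 25 24
f 24 25 26
f 24 26 4
f 25 1 27
f 25 27 26
f 26 27 28
f 26 28 4
f 27 1 2
f 27 2 28
f 28 2 3
f 28 3 4
f 30 29 32
f 30 32 31
f 32 29 33
f 32 33 31
f 33 29 34
f 33 34 31
f 34 29 35
f 34 35 31
f 35 29 36
f 35 36 31
f 36 29 37
f 36 37 31
f 37 29 38
f 37 38 31
f 38 29 39
f 38 39 31
f 39 29 40
f 39 40 31
f 40 29 41
f 40 41 31
f 41 29 42
f 41 42 31
f 42 29 43
f 42 43 31
f 43 29 30
f 43 30 31



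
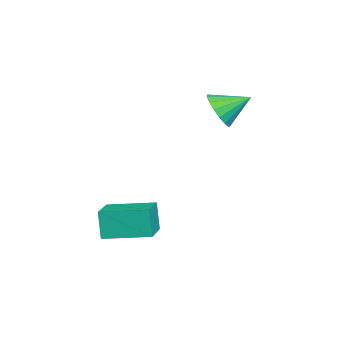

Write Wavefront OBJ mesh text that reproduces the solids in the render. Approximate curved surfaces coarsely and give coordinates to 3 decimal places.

v 0.253 0.893 3.339
v 0.808 1.359 2.606
v 0.127 2.307 4.141
v 0.343 1.406 2.45
v -0.143 1.336 2.497
v -0.538 1.165 2.737
v -0.752 0.931 3.115
v -0.735 0.689 3.544
v -0.493 0.493 3.926
v -0.079 0.39 4.174
v 0.411 0.401 4.23
v 0.864 0.526 4.082
v 1.178 0.735 3.764
v 1.279 0.98 3.348
v 1.146 1.205 2.93
v 2.827 -3.645 -2.977
v 2.488 -3.798 -1.544
v 2.955 -1.464 -2.714
v 2.616 -1.617 -1.281
v 4.664 -3.803 -2.559
v 4.325 -3.956 -1.126
v 4.792 -1.622 -2.296
v 4.453 -1.775 -0.863
f 2 1 4
f 2 4 3
f 4 1 5
f 4 5 3
f 5 1 6
f 5 6 3
f 6 1 7
f 6 7 3
f 7 1 8
f 7 8 3
f 8 1 9
f 8 9 3
f 9 1 10
f 9 10 3
f 10 1 11
f 10 11 3
f 11 1 12
f 11 12 3
f 12 1 13
f 12 13 3
f 13 1 14
f 13 14 3
f 14 1 15
f 14 15 3
f 15 1 2
f 15 2 3
f 17 19 16
f 20 17 16
f 16 19 18
f 18 20 16
f 17 23 19
f 21 17 20
f 21 23 17
f 19 23 18
f 22 20 18
f 18 23 22
f 22 21 20
f 23 21 22



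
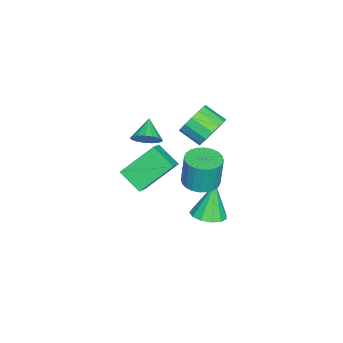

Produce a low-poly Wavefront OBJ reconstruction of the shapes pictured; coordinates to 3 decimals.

v 2.907 3.199 -0.807
v 3.679 2.719 -0.769
v 3.685 2.861 0.905
v 2.913 3.341 0.867
v 3.805 3.05 -0.797
v 3.811 3.192 0.877
v 3.794 3.403 -0.827
v 3.799 3.546 0.846
v 3.647 3.726 -0.854
v 3.653 3.868 0.819
v 3.388 3.968 -0.874
v 3.394 4.111 0.8
v 3.056 4.093 -0.884
v 3.062 4.236 0.79
v 2.701 4.082 -0.882
v 2.707 4.225 0.792
v 2.378 3.936 -0.868
v 2.384 4.079 0.806
v 2.135 3.679 -0.845
v 2.141 3.821 0.829
v 2.009 3.348 -0.817
v 2.015 3.49 0.857
v 2.021 2.994 -0.786
v 2.026 3.137 0.887
v 2.167 2.672 -0.759
v 2.173 2.814 0.914
v 2.426 2.429 -0.74
v 2.432 2.572 0.934
v 2.758 2.304 -0.73
v 2.764 2.447 0.944
v 3.113 2.315 -0.732
v 3.119 2.458 0.942
v 3.436 2.461 -0.746
v 3.442 2.604 0.928
v 1.66 0.181 0.475
v 1.986 0.59 1.04
v 0.66 -0.001 1.185
v 1.802 0.842 0.844
v 1.585 0.942 0.563
v 1.385 0.868 0.263
v 1.248 0.636 0.011
v 1.206 0.3 -0.135
v 1.267 -0.063 -0.141
v 1.419 -0.37 -0.005
v 1.626 -0.552 0.24
v 1.841 -0.565 0.539
v 2.014 -0.407 0.824
v 2.107 -0.115 1.028
v 2.096 0.245 1.106
v 1.625 3.393 1.739
v 2.327 3.567 2.34
v 2.077 2.501 2.941
v 1.375 2.327 2.341
v 1.935 3.773 2.541
v 1.685 2.706 3.143
v 1.46 3.877 2.528
v 1.21 2.81 3.13
v 1.029 3.851 2.303
v 0.779 2.785 2.905
v 0.758 3.703 1.928
v 0.508 2.636 2.529
v 0.719 3.472 1.501
v 0.469 2.405 2.103
v 0.923 3.219 1.139
v 0.673 2.153 1.74
v 1.315 3.014 0.937
v 1.065 1.947 1.539
v 1.79 2.91 0.95
v 1.54 1.843 1.552
v 2.221 2.935 1.175
v 1.971 1.869 1.777
v 2.492 3.084 1.551
v 2.242 2.017 2.152
v 2.531 3.315 1.977
v 2.281 2.248 2.579
v 1.667 3.231 -4.399
v 2.46 3.618 -4.177
v 1.053 3.389 -2.481
v 2.145 4 -4.31
v 1.678 4.138 -4.47
v 1.207 3.988 -4.608
v 0.882 3.597 -4.68
v 0.807 3.091 -4.662
v 1.004 2.628 -4.561
v 1.412 2.357 -4.408
v 1.9 2.364 -4.253
v 2.315 2.645 -4.144
v 2.523 3.113 -4.116
v 2.73 0.443 -2.248
v 2.259 -0.672 -1.487
v 1.851 1.82 -0.775
v 1.38 0.705 -0.014
v 3.56 0.435 -1.746
v 3.089 -0.68 -0.985
v 2.681 1.812 -0.273
v 2.21 0.697 0.488
f 2 1 5
f 2 5 3
f 3 5 6
f 3 6 4
f 5 1 7
f 5 7 6
f 6 7 8
f 6 8 4
f 7 1 9
f 7 9 8
f 8 9 10
f 8 10 4
f 9 1 11
f 9 11 10
f 10 11 12
f 10 12 4
f 11 1 13
f 11 13 12
f 12 13 14
f 12 14 4
f 13 1 15
f 13 15 14
f 14 15 16
f 14 16 4
f 15 1 17
f 15 17 16
f 16 17 18
f 16 18 4
f 17 1 19
f 17 19 18
f 18 19 20
f 18 20 4
f 19 1 21
f 19 21 20
f 20 21 22
f 20 22 4
f 21 1 23
f 21 23 22
f 22 23 24
f 22 24 4
f 23 1 25
f 23 25 24
f 24 25 26
f 24 26 4
f 25 1 27
f 25 27 26
f 26 27 28
f 26 28 4
f 27 1 29
f 27 29 28
f 28 29 30
f 28 30 4
f 29 1 31
f 29 31 30
f 30 31 32
f 30 32 4
f 31 1 33
f 31 33 32
f 32 33 34
f 32 34 4
f 33 1 2
f 33 2 34
f 34 2 3
f 34 3 4
f 36 35 38
f 36 38 37
f 38 35 39
f 38 39 37
f 39 35 40
f 39 40 37
f 40 35 41
f 40 41 37
f 41 35 42
f 41 42 37
f 42 35 43
f 42 43 37
f 43 35 44
f 43 44 37
f 44 35 45
f 44 45 37
f 45 35 46
f 45 46 37
f 46 35 47
f 46 47 37
f 47 35 48
f 47 48 37
f 48 35 49
f 48 49 37
f 49 35 36
f 49 36 37
f 51 50 54
f 51 54 52
f 52 54 55
f 52 55 53
f 54 50 56
f 54 56 55
f 55 56 57
f 55 57 53
f 56 50 58
f 56 58 57
f 57 58 59
f 57 59 53
f 58 50 60
f 58 60 59
f 59 60 61
f 59 61 53
f 60 50 62
f 60 62 61
f 61 62 63
f 61 63 53
f 62 50 64
f 62 64 63
f 63 64 65
f 63 65 53
f 64 50 66
f 64 66 65
f 65 66 67
f 65 67 53
f 66 50 68
f 66 68 67
f 67 68 69
f 67 69 53
f 68 50 70
f 68 70 69
f 69 70 71
f 69 71 53
f 70 50 72
f 70 72 71
f 71 72 73
f 71 73 53
f 72 50 74
f 72 74 73
f 73 74 75
f 73 75 53
f 74 50 51
f 74 51 75
f 75 51 52
f 75 52 53
f 77 76 79
f 77 79 78
f 79 76 80
f 79 80 78
f 80 76 81
f 80 81 78
f 81 76 82
f 81 82 78
f 82 76 83
f 82 83 78
f 83 76 84
f 83 84 78
f 84 76 85
f 84 85 78
f 85 76 86
f 85 86 78
f 86 76 87
f 86 87 78
f 87 76 88
f 87 88 78
f 88 76 77
f 88 77 78
f 90 92 89
f 93 90 89
f 89 92 91
f 91 93 89
f 90 96 92
f 94 90 93
f 94 96 90
f 92 96 91
f 95 93 91
f 91 96 95
f 95 94 93
f 96 94 95



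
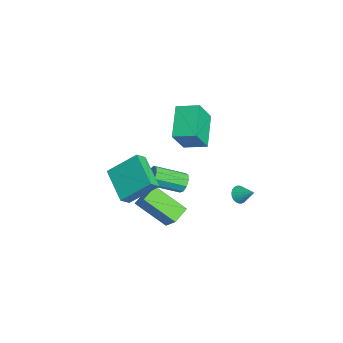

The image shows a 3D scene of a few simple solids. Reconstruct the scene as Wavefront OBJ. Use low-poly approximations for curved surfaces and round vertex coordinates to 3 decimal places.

v -2.238 -0.581 -2.897
v -1.921 -0.347 -2.38
v -1.966 -2.085 -1.566
v -2.282 -2.319 -2.083
v -2.36 -0.307 -2.32
v -2.405 -2.046 -1.506
v -2.742 -0.396 -2.531
v -2.786 -2.134 -1.716
v -2.887 -0.571 -2.912
v -2.932 -2.309 -2.098
v -2.729 -0.751 -3.287
v -2.774 -2.489 -2.473
v -2.341 -0.851 -3.479
v -2.386 -2.589 -2.665
v -1.904 -0.825 -3.399
v -1.949 -2.563 -2.585
v -1.624 -0.684 -3.084
v -1.669 -2.422 -2.27
v -1.63 -0.496 -2.682
v -1.675 -2.234 -1.867
v 1.45 -4.617 1.589
v 1.798 -5.098 2.14
v 1.58 -3.096 2.835
v 1.928 -3.577 3.386
v 3.332 -4.143 0.814
v 3.68 -4.624 1.365
v 3.462 -2.622 2.06
v 3.81 -3.103 2.611
v 1.666 -2.066 -2.859
v 0.79 -3.593 -1.59
v 0.933 -1.364 -2.521
v 0.057 -2.891 -1.251
v 2.503 -1.689 -1.829
v 1.627 -3.216 -0.559
v 1.77 -0.987 -1.49
v 0.894 -2.514 -0.221
v 0.5 1.996 -1.805
v 0.957 1.864 -2.119
v 1.14 2.664 -1.155
v 0.88 2.043 -2.227
v 0.745 2.214 -2.271
v 0.573 2.353 -2.243
v 0.39 2.437 -2.149
v 0.224 2.454 -2.003
v 0.099 2.401 -1.826
v 0.036 2.287 -1.646
v 0.043 2.129 -1.49
v 0.12 1.95 -1.382
v 0.254 1.778 -1.339
v 0.426 1.64 -1.366
v 0.61 1.556 -1.46
v 0.776 1.539 -1.606
v 0.9 1.591 -1.783
v 0.964 1.705 -1.963
v -5.02 0.013 0.336
v -4.33 -0.713 1.892
v -4.515 1.248 0.689
v -3.826 0.522 2.244
v -3.194 -0.442 -0.684
v -2.505 -1.168 0.871
v -2.69 0.793 -0.332
v -2 0.067 1.224
f 2 1 5
f 2 5 3
f 3 5 6
f 3 6 4
f 5 1 7
f 5 7 6
f 6 7 8
f 6 8 4
f 7 1 9
f 7 9 8
f 8 9 10
f 8 10 4
f 9 1 11
f 9 11 10
f 10 11 12
f 10 12 4
f 11 1 13
f 11 13 12
f 12 13 14
f 12 14 4
f 13 1 15
f 13 15 14
f 14 15 16
f 14 16 4
f 15 1 17
f 15 17 16
f 16 17 18
f 16 18 4
f 17 1 19
f 17 19 18
f 18 19 20
f 18 20 4
f 19 1 2
f 19 2 20
f 20 2 3
f 20 3 4
f 22 24 21
f 25 22 21
f 21 24 23
f 23 25 21
f 22 28 24
f 26 22 25
f 26 28 22
f 24 28 23
f 27 25 23
f 23 28 27
f 27 26 25
f 28 26 27
f 30 32 29
f 33 30 29
f 29 32 31
f 31 33 29
f 30 36 32
f 34 30 33
f 34 36 30
f 32 36 31
f 35 33 31
f 31 36 35
f 35 34 33
f 36 34 35
f 38 37 40
f 38 40 39
f 40 37 41
f 40 41 39
f 41 37 42
f 41 42 39
f 42 37 43
f 42 43 39
f 43 37 44
f 43 44 39
f 44 37 45
f 44 45 39
f 45 37 46
f 45 46 39
f 46 37 47
f 46 47 39
f 47 37 48
f 47 48 39
f 48 37 49
f 48 49 39
f 49 37 50
f 49 50 39
f 50 37 51
f 50 51 39
f 51 37 52
f 51 52 39
f 52 37 53
f 52 53 39
f 53 37 54
f 53 54 39
f 54 37 38
f 54 38 39
f 56 58 55
f 59 56 55
f 55 58 57
f 57 59 55
f 56 62 58
f 60 56 59
f 60 62 56
f 58 62 57
f 61 59 57
f 57 62 61
f 61 60 59
f 62 60 61



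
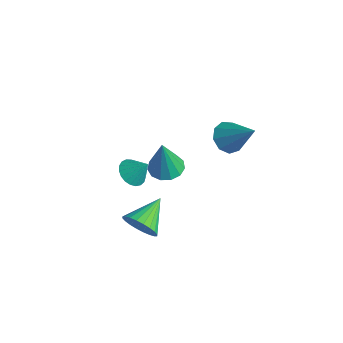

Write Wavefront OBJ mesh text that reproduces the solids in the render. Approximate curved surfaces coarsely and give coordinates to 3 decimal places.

v -0.738 1.856 1.928
v -0.104 1.501 1.451
v 0.618 2.364 3.352
v -0.168 2.075 1.308
v -0.5 2.547 1.455
v -0.943 2.695 1.824
v -1.29 2.452 2.242
v -1.378 1.929 2.513
v -1.168 1.373 2.51
v -0.756 1.042 2.236
v -0.335 1.093 1.817
v -4.16 -1.227 -2.195
v -3.548 -1.709 -2.324
v -3.56 -0.713 -1.265
v -3.474 -1.452 -2.514
v -3.518 -1.156 -2.649
v -3.674 -0.872 -2.706
v -3.913 -0.65 -2.674
v -4.196 -0.527 -2.559
v -4.472 -0.526 -2.381
v -4.694 -0.645 -2.171
v -4.824 -0.866 -1.965
v -4.84 -1.148 -1.799
v -4.737 -1.445 -1.701
v -4.535 -1.704 -1.688
v -4.269 -1.88 -1.763
v -3.983 -1.944 -1.913
v -3.728 -1.883 -2.111
v -1.667 -0.889 0.356
v -1.117 -1.533 0.207
v -1.493 -1.211 2.384
v -0.849 -1.131 0.247
v -0.841 -0.653 0.323
v -1.095 -0.249 0.409
v -1.531 -0.049 0.478
v -2.01 -0.115 0.509
v -2.38 -0.427 0.491
v -2.524 -0.886 0.431
v -2.396 -1.346 0.347
v -2.037 -1.66 0.266
v -1.56 -1.73 0.214
v -1.644 -2.347 -3.496
v -1.197 -1.837 -4.174
v -2.316 -0.813 -2.784
v -1.526 -1.904 -4.339
v -1.873 -2.039 -4.376
v -2.186 -2.221 -4.278
v -2.416 -2.423 -4.062
v -2.529 -2.612 -3.759
v -2.507 -2.762 -3.416
v -2.353 -2.848 -3.086
v -2.092 -2.858 -2.817
v -1.762 -2.79 -2.652
v -1.415 -2.655 -2.616
v -1.102 -2.473 -2.713
v -0.872 -2.272 -2.93
v -0.76 -2.082 -3.233
v -0.782 -1.933 -3.576
v -0.935 -1.847 -3.906
f 2 1 4
f 2 4 3
f 4 1 5
f 4 5 3
f 5 1 6
f 5 6 3
f 6 1 7
f 6 7 3
f 7 1 8
f 7 8 3
f 8 1 9
f 8 9 3
f 9 1 10
f 9 10 3
f 10 1 11
f 10 11 3
f 11 1 2
f 11 2 3
f 13 12 15
f 13 15 14
f 15 12 16
f 15 16 14
f 16 12 17
f 16 17 14
f 17 12 18
f 17 18 14
f 18 12 19
f 18 19 14
f 19 12 20
f 19 20 14
f 20 12 21
f 20 21 14
f 21 12 22
f 21 22 14
f 22 12 23
f 22 23 14
f 23 12 24
f 23 24 14
f 24 12 25
f 24 25 14
f 25 12 26
f 25 26 14
f 26 12 27
f 26 27 14
f 27 12 28
f 27 28 14
f 28 12 13
f 28 13 14
f 30 29 32
f 30 32 31
f 32 29 33
f 32 33 31
f 33 29 34
f 33 34 31
f 34 29 35
f 34 35 31
f 35 29 36
f 35 36 31
f 36 29 37
f 36 37 31
f 37 29 38
f 37 38 31
f 38 29 39
f 38 39 31
f 39 29 40
f 39 40 31
f 40 29 41
f 40 41 31
f 41 29 30
f 41 30 31
f 43 42 45
f 43 45 44
f 45 42 46
f 45 46 44
f 46 42 47
f 46 47 44
f 47 42 48
f 47 48 44
f 48 42 49
f 48 49 44
f 49 42 50
f 49 50 44
f 50 42 51
f 50 51 44
f 51 42 52
f 51 52 44
f 52 42 53
f 52 53 44
f 53 42 54
f 53 54 44
f 54 42 55
f 54 55 44
f 55 42 56
f 55 56 44
f 56 42 57
f 56 57 44
f 57 42 58
f 57 58 44
f 58 42 59
f 58 59 44
f 59 42 43
f 59 43 44



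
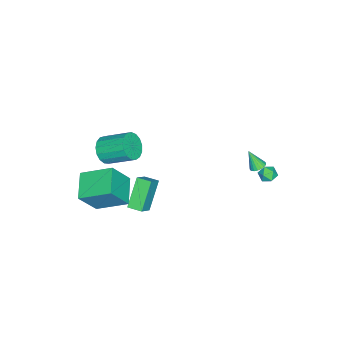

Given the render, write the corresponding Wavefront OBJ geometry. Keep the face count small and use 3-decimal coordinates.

v 0.875 -3.135 -4.747
v -0.525 -3.152 -3.155
v 0.899 -2.196 -4.716
v -0.5 -2.213 -3.124
v 1.82 -3.187 -3.916
v 0.421 -3.204 -2.324
v 1.845 -2.248 -3.885
v 0.445 -2.265 -2.293
v -3.565 4.139 -2.808
v -3.291 3.924 -2.269
v -3.469 3.196 -3.231
v -3.195 2.981 -2.692
v -3.817 3.138 -2.696
v -3.876 3.721 -2.434
v -2.884 3.399 -3.066
v -2.943 3.982 -2.804
v -2.87 3.467 -2.428
v -3.447 3.306 -2.2
v -3.313 3.814 -3.3
v -3.89 3.653 -3.072
v 2.159 -4.879 -1.938
v 1.762 -2.994 -0.982
v 3.752 -4.228 -2.56
v 3.355 -2.343 -1.605
v 3.085 -5.537 -0.255
v 2.688 -3.652 0.7
v 4.678 -4.886 -0.878
v 4.281 -3.001 0.078
v 3.012 -3.886 2.637
v 3.58 -4.222 3.278
v 3.456 -2.591 4.244
v 2.888 -2.254 3.603
v 3.85 -4.03 2.988
v 3.726 -2.399 3.954
v 3.928 -3.805 2.618
v 3.804 -2.173 3.584
v 3.797 -3.598 2.252
v 3.673 -1.967 3.218
v 3.485 -3.458 1.975
v 3.361 -1.826 2.94
v 3.066 -3.415 1.849
v 2.942 -1.783 2.814
v 2.634 -3.48 1.903
v 2.51 -1.849 2.869
v 2.288 -3.638 2.126
v 2.164 -2.007 3.092
v 2.109 -3.853 2.466
v 1.985 -2.222 3.432
v 2.136 -4.075 2.845
v 2.012 -2.444 3.811
v 2.364 -4.254 3.176
v 2.24 -2.623 4.142
v 2.741 -4.349 3.384
v 2.617 -2.717 4.35
v 3.179 -4.337 3.421
v 3.055 -2.706 4.387
v -1.656 3.557 -0.262
v -1.176 3.372 -0.337
v -1.724 2.923 0.882
v -1.137 3.557 -0.232
v -1.188 3.742 -0.132
v -1.32 3.895 -0.055
v -1.51 3.99 -0.013
v -1.725 4.01 -0.015
v -1.929 3.951 -0.059
v -2.085 3.825 -0.139
v -2.167 3.652 -0.239
v -2.161 3.463 -0.344
v -2.068 3.29 -0.434
v -1.903 3.164 -0.495
v -1.696 3.105 -0.515
v -1.482 3.125 -0.492
v -1.298 3.219 -0.429
f 2 4 1
f 5 2 1
f 1 4 3
f 3 5 1
f 2 8 4
f 6 2 5
f 6 8 2
f 4 8 3
f 7 5 3
f 3 8 7
f 7 6 5
f 8 6 7
f 9 20 14
f 9 14 10
f 9 10 16
f 9 16 19
f 9 19 20
f 10 14 18
f 14 20 13
f 20 19 11
f 19 16 15
f 16 10 17
f 12 18 13
f 12 13 11
f 12 11 15
f 12 15 17
f 12 17 18
f 13 18 14
f 11 13 20
f 15 11 19
f 17 15 16
f 18 17 10
f 22 24 21
f 25 22 21
f 21 24 23
f 23 25 21
f 22 28 24
f 26 22 25
f 26 28 22
f 24 28 23
f 27 25 23
f 23 28 27
f 27 26 25
f 28 26 27
f 30 29 33
f 30 33 31
f 31 33 34
f 31 34 32
f 33 29 35
f 33 35 34
f 34 35 36
f 34 36 32
f 35 29 37
f 35 37 36
f 36 37 38
f 36 38 32
f 37 29 39
f 37 39 38
f 38 39 40
f 38 40 32
f 39 29 41
f 39 41 40
f 40 41 42
f 40 42 32
f 41 29 43
f 41 43 42
f 42 43 44
f 42 44 32
f 43 29 45
f 43 45 44
f 44 45 46
f 44 46 32
f 45 29 47
f 45 47 46
f 46 47 48
f 46 48 32
f 47 29 49
f 47 49 48
f 48 49 50
f 48 50 32
f 49 29 51
f 49 51 50
f 50 51 52
f 50 52 32
f 51 29 53
f 51 53 52
f 52 53 54
f 52 54 32
f 53 29 55
f 53 55 54
f 54 55 56
f 54 56 32
f 55 29 30
f 55 30 56
f 56 30 31
f 56 31 32
f 58 57 60
f 58 60 59
f 60 57 61
f 60 61 59
f 61 57 62
f 61 62 59
f 62 57 63
f 62 63 59
f 63 57 64
f 63 64 59
f 64 57 65
f 64 65 59
f 65 57 66
f 65 66 59
f 66 57 67
f 66 67 59
f 67 57 68
f 67 68 59
f 68 57 69
f 68 69 59
f 69 57 70
f 69 70 59
f 70 57 71
f 70 71 59
f 71 57 72
f 71 72 59
f 72 57 73
f 72 73 59
f 73 57 58
f 73 58 59



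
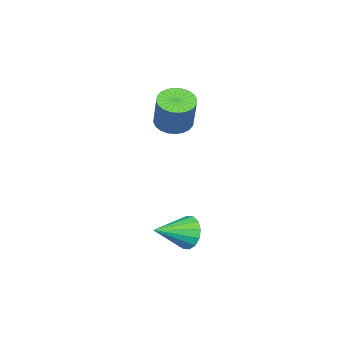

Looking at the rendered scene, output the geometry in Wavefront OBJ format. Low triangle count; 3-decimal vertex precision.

v 3.123 -0.297 -1.87
v 3.528 0.028 -2.465
v 4.437 -0.943 -1.33
v 3.541 0.306 -2.165
v 3.442 0.421 -1.785
v 3.258 0.345 -1.428
v 3.038 0.096 -1.189
v 2.84 -0.258 -1.133
v 2.719 -0.622 -1.274
v 2.706 -0.899 -1.574
v 2.805 -1.014 -1.954
v 2.989 -0.938 -2.311
v 3.209 -0.689 -2.55
v 3.406 -0.336 -2.606
v -1.17 -3.849 1.308
v -0.466 -3.649 0.986
v 0.075 -3.132 2.49
v -0.63 -3.331 2.812
v -0.626 -3.383 0.952
v -0.085 -2.866 2.456
v -0.868 -3.188 0.972
v -0.328 -2.671 2.477
v -1.157 -3.094 1.044
v -0.617 -2.576 2.548
v -1.448 -3.114 1.155
v -0.908 -2.597 2.659
v -1.697 -3.246 1.29
v -1.156 -2.729 2.794
v -1.865 -3.47 1.427
v -1.324 -2.953 2.932
v -1.928 -3.752 1.547
v -1.387 -3.235 3.051
v -1.875 -4.048 1.63
v -1.334 -3.531 3.134
v -1.715 -4.314 1.664
v -1.174 -3.797 3.168
v -1.472 -4.509 1.643
v -0.932 -3.992 3.148
v -1.183 -4.604 1.572
v -0.643 -4.086 3.076
v -0.892 -4.583 1.461
v -0.352 -4.066 2.965
v -0.644 -4.451 1.326
v -0.103 -3.934 2.83
v -0.476 -4.227 1.188
v 0.065 -3.71 2.693
v -0.413 -3.945 1.069
v 0.128 -3.428 2.573
f 2 1 4
f 2 4 3
f 4 1 5
f 4 5 3
f 5 1 6
f 5 6 3
f 6 1 7
f 6 7 3
f 7 1 8
f 7 8 3
f 8 1 9
f 8 9 3
f 9 1 10
f 9 10 3
f 10 1 11
f 10 11 3
f 11 1 12
f 11 12 3
f 12 1 13
f 12 13 3
f 13 1 14
f 13 14 3
f 14 1 2
f 14 2 3
f 16 15 19
f 16 19 17
f 17 19 20
f 17 20 18
f 19 15 21
f 19 21 20
f 20 21 22
f 20 22 18
f 21 15 23
f 21 23 22
f 22 23 24
f 22 24 18
f 23 15 25
f 23 25 24
f 24 25 26
f 24 26 18
f 25 15 27
f 25 27 26
f 26 27 28
f 26 28 18
f 27 15 29
f 27 29 28
f 28 29 30
f 28 30 18
f 29 15 31
f 29 31 30
f 30 31 32
f 30 32 18
f 31 15 33
f 31 33 32
f 32 33 34
f 32 34 18
f 33 15 35
f 33 35 34
f 34 35 36
f 34 36 18
f 35 15 37
f 35 37 36
f 36 37 38
f 36 38 18
f 37 15 39
f 37 39 38
f 38 39 40
f 38 40 18
f 39 15 41
f 39 41 40
f 40 41 42
f 40 42 18
f 41 15 43
f 41 43 42
f 42 43 44
f 42 44 18
f 43 15 45
f 43 45 44
f 44 45 46
f 44 46 18
f 45 15 47
f 45 47 46
f 46 47 48
f 46 48 18
f 47 15 16
f 47 16 48
f 48 16 17
f 48 17 18



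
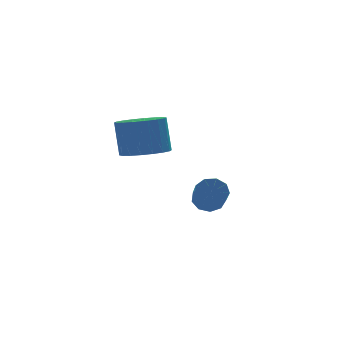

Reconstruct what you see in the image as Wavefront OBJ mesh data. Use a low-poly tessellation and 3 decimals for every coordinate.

v -1.272 0.22 2.119
v -0.236 0.445 2.09
v -0.293 0.925 3.751
v -1.328 0.7 3.781
v -0.436 0.853 1.965
v -0.493 1.334 3.626
v -0.801 1.137 1.87
v -0.858 1.617 3.531
v -1.26 1.238 1.825
v -1.317 1.718 3.486
v -1.721 1.138 1.839
v -1.777 1.618 3.5
v -2.093 0.856 1.907
v -2.149 1.336 3.568
v -2.302 0.448 2.018
v -2.359 0.928 3.679
v -2.307 -0.005 2.149
v -2.364 0.475 3.81
v -2.107 -0.414 2.274
v -2.164 0.067 3.935
v -1.742 -0.697 2.369
v -1.799 -0.217 4.03
v -1.283 -0.798 2.414
v -1.34 -0.318 4.075
v -0.823 -0.698 2.4
v -0.879 -0.218 4.061
v -0.451 -0.416 2.332
v -0.507 0.064 3.993
v -0.241 -0.008 2.221
v -0.298 0.472 3.882
v 2.679 3.577 -2.271
v 3.391 3.327 -2.362
v 3.073 2.074 -1.42
v 2.361 2.323 -1.329
v 3.365 3.643 -1.95
v 3.046 2.39 -1.008
v 3.018 3.928 -1.688
v 2.699 2.675 -0.746
v 2.512 4.049 -1.699
v 2.193 2.795 -0.757
v 2.085 3.948 -1.978
v 1.766 2.695 -1.036
v 1.936 3.674 -2.393
v 1.617 2.421 -1.451
v 2.134 3.354 -2.752
v 1.816 2.101 -1.81
v 2.588 3.138 -2.885
v 2.269 1.885 -1.943
v 3.085 3.128 -2.731
v 2.766 1.874 -1.789
f 2 1 5
f 2 5 3
f 3 5 6
f 3 6 4
f 5 1 7
f 5 7 6
f 6 7 8
f 6 8 4
f 7 1 9
f 7 9 8
f 8 9 10
f 8 10 4
f 9 1 11
f 9 11 10
f 10 11 12
f 10 12 4
f 11 1 13
f 11 13 12
f 12 13 14
f 12 14 4
f 13 1 15
f 13 15 14
f 14 15 16
f 14 16 4
f 15 1 17
f 15 17 16
f 16 17 18
f 16 18 4
f 17 1 19
f 17 19 18
f 18 19 20
f 18 20 4
f 19 1 21
f 19 21 20
f 20 21 22
f 20 22 4
f 21 1 23
f 21 23 22
f 22 23 24
f 22 24 4
f 23 1 25
f 23 25 24
f 24 25 26
f 24 26 4
f 25 1 27
f 25 27 26
f 26 27 28
f 26 28 4
f 27 1 29
f 27 29 28
f 28 29 30
f 28 30 4
f 29 1 2
f 29 2 30
f 30 2 3
f 30 3 4
f 32 31 35
f 32 35 33
f 33 35 36
f 33 36 34
f 35 31 37
f 35 37 36
f 36 37 38
f 36 38 34
f 37 31 39
f 37 39 38
f 38 39 40
f 38 40 34
f 39 31 41
f 39 41 40
f 40 41 42
f 40 42 34
f 41 31 43
f 41 43 42
f 42 43 44
f 42 44 34
f 43 31 45
f 43 45 44
f 44 45 46
f 44 46 34
f 45 31 47
f 45 47 46
f 46 47 48
f 46 48 34
f 47 31 49
f 47 49 48
f 48 49 50
f 48 50 34
f 49 31 32
f 49 32 50
f 50 32 33
f 50 33 34



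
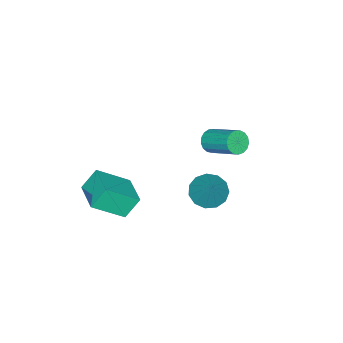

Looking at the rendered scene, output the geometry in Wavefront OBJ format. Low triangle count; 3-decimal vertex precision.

v 2.888 3.389 0.843
v 3.658 3.67 0.27
v 3.812 4.151 2.457
v 3.297 4.102 0.273
v 2.805 4.308 0.457
v 2.34 4.222 0.763
v 2.049 3.871 1.095
v 2.025 3.368 1.346
v 2.274 2.871 1.438
v 2.719 2.539 1.341
v 3.217 2.476 1.085
v 3.611 2.704 0.753
v 3.776 3.149 0.449
v 1.794 -2.953 -4.241
v 1.078 -2.501 -3.114
v 3.007 -1.502 -4.052
v 2.291 -1.05 -2.924
v 3.049 -4.17 -2.956
v 2.333 -3.718 -1.828
v 4.262 -2.719 -2.766
v 3.546 -2.267 -1.639
v -2.205 0.399 -0.894
v -1.768 0.032 -0.44
v -1.418 1.793 0.649
v -1.855 2.161 0.194
v -1.552 0.144 -0.691
v -1.202 1.905 0.398
v -1.486 0.315 -0.988
v -1.136 2.076 0.1
v -1.585 0.505 -1.264
v -1.235 2.266 -0.176
v -1.825 0.671 -1.456
v -1.476 2.432 -0.367
v -2.153 0.774 -1.518
v -1.803 2.536 -0.43
v -2.493 0.792 -1.438
v -2.143 2.554 -0.35
v -2.766 0.72 -1.233
v -2.417 2.482 -0.145
v -2.911 0.574 -0.95
v -2.562 2.336 0.138
v -2.895 0.388 -0.655
v -2.545 2.15 0.433
v -2.72 0.205 -0.414
v -2.37 1.967 0.674
v -2.427 0.066 -0.284
v -2.077 1.828 0.805
v -2.083 0.004 -0.293
v -1.734 1.765 0.795
f 2 1 4
f 2 4 3
f 4 1 5
f 4 5 3
f 5 1 6
f 5 6 3
f 6 1 7
f 6 7 3
f 7 1 8
f 7 8 3
f 8 1 9
f 8 9 3
f 9 1 10
f 9 10 3
f 10 1 11
f 10 11 3
f 11 1 12
f 11 12 3
f 12 1 13
f 12 13 3
f 13 1 2
f 13 2 3
f 15 17 14
f 18 15 14
f 14 17 16
f 16 18 14
f 15 21 17
f 19 15 18
f 19 21 15
f 17 21 16
f 20 18 16
f 16 21 20
f 20 19 18
f 21 19 20
f 23 22 26
f 23 26 24
f 24 26 27
f 24 27 25
f 26 22 28
f 26 28 27
f 27 28 29
f 27 29 25
f 28 22 30
f 28 30 29
f 29 30 31
f 29 31 25
f 30 22 32
f 30 32 31
f 31 32 33
f 31 33 25
f 32 22 34
f 32 34 33
f 33 34 35
f 33 35 25
f 34 22 36
f 34 36 35
f 35 36 37
f 35 37 25
f 36 22 38
f 36 38 37
f 37 38 39
f 37 39 25
f 38 22 40
f 38 40 39
f 39 40 41
f 39 41 25
f 40 22 42
f 40 42 41
f 41 42 43
f 41 43 25
f 42 22 44
f 42 44 43
f 43 44 45
f 43 45 25
f 44 22 46
f 44 46 45
f 45 46 47
f 45 47 25
f 46 22 48
f 46 48 47
f 47 48 49
f 47 49 25
f 48 22 23
f 48 23 49
f 49 23 24
f 49 24 25



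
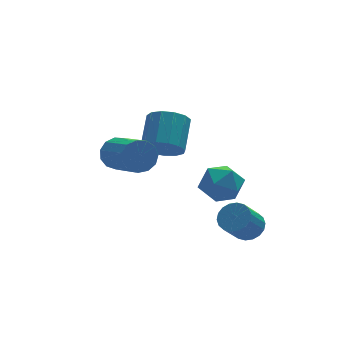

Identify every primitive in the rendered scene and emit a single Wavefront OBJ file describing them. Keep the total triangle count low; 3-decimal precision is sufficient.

v 1.13 -2.902 -3.252
v 1.773 -2.981 -2.798
v 0.912 -3.536 -1.675
v 0.27 -3.458 -2.128
v 1.662 -2.656 -2.722
v 0.802 -3.211 -1.599
v 1.447 -2.38 -2.751
v 0.586 -2.935 -1.628
v 1.169 -2.207 -2.879
v 0.308 -2.762 -1.755
v 0.883 -2.172 -3.08
v 0.022 -2.727 -1.957
v 0.646 -2.282 -3.316
v -0.215 -2.837 -2.193
v 0.505 -2.514 -3.539
v -0.356 -3.069 -2.416
v 0.488 -2.824 -3.705
v -0.373 -3.379 -2.582
v 0.598 -3.149 -3.781
v -0.262 -3.704 -2.658
v 0.814 -3.425 -3.752
v -0.047 -3.98 -2.629
v 1.092 -3.598 -3.625
v 0.231 -4.153 -2.501
v 1.378 -3.633 -3.423
v 0.517 -4.188 -2.3
v 1.615 -3.523 -3.187
v 0.754 -4.078 -2.064
v 1.756 -3.291 -2.964
v 0.895 -3.846 -1.841
v 1.695 1.199 -3.244
v 2.172 0.38 -2.618
v 0.028 0.58 -2.782
v 0.505 -0.239 -2.156
v 0.581 0.845 -1.826
v 1.611 1.228 -2.112
v 0.589 -0.268 -3.288
v 1.619 0.115 -3.574
v 1.489 -0.526 -2.645
v 1.483 0.162 -1.742
v 0.717 0.798 -3.658
v 0.711 1.486 -2.755
v -1.434 1 -0.274
v -0.582 0.499 -0.214
v 0.106 1.8 0.873
v -0.746 2.3 0.814
v -0.534 0.84 -0.653
v 0.155 2.141 0.435
v -0.771 1.232 -0.971
v -0.083 2.533 0.116
v -1.219 1.55 -1.068
v -0.531 2.851 0.02
v -1.735 1.693 -0.913
v -1.047 2.994 0.175
v -2.156 1.616 -0.554
v -1.468 2.917 0.533
v -2.347 1.343 -0.107
v -1.659 2.644 0.981
v -2.249 0.961 0.287
v -1.561 2.262 1.375
v -1.892 0.592 0.504
v -1.203 1.892 1.591
v -1.389 0.351 0.473
v -0.701 1.652 1.561
v -0.901 0.317 0.205
v -0.213 1.618 1.293
v -4.068 -1.081 1.241
v -3.648 -0.702 1.862
v -3.252 -2.58 2.74
v -3.672 -2.959 2.119
v -4.099 -0.731 2.004
v -3.703 -2.609 2.882
v -4.54 -0.871 1.904
v -4.143 -2.748 2.781
v -4.831 -1.078 1.593
v -4.435 -2.955 2.471
v -4.88 -1.285 1.171
v -4.484 -3.163 2.048
v -4.671 -1.428 0.771
v -4.275 -3.306 1.648
v -4.271 -1.461 0.52
v -3.875 -3.339 1.398
v -3.806 -1.373 0.498
v -3.41 -3.251 1.376
v -3.425 -1.193 0.712
v -3.029 -3.07 1.59
v -3.248 -0.977 1.094
v -2.851 -2.854 1.972
v -3.331 -0.794 1.523
v -2.935 -2.671 2.401
f 2 1 5
f 2 5 3
f 3 5 6
f 3 6 4
f 5 1 7
f 5 7 6
f 6 7 8
f 6 8 4
f 7 1 9
f 7 9 8
f 8 9 10
f 8 10 4
f 9 1 11
f 9 11 10
f 10 11 12
f 10 12 4
f 11 1 13
f 11 13 12
f 12 13 14
f 12 14 4
f 13 1 15
f 13 15 14
f 14 15 16
f 14 16 4
f 15 1 17
f 15 17 16
f 16 17 18
f 16 18 4
f 17 1 19
f 17 19 18
f 18 19 20
f 18 20 4
f 19 1 21
f 19 21 20
f 20 21 22
f 20 22 4
f 21 1 23
f 21 23 22
f 22 23 24
f 22 24 4
f 23 1 25
f 23 25 24
f 24 25 26
f 24 26 4
f 25 1 27
f 25 27 26
f 26 27 28
f 26 28 4
f 27 1 29
f 27 29 28
f 28 29 30
f 28 30 4
f 29 1 2
f 29 2 30
f 30 2 3
f 30 3 4
f 31 42 36
f 31 36 32
f 31 32 38
f 31 38 41
f 31 41 42
f 32 36 40
f 36 42 35
f 42 41 33
f 41 38 37
f 38 32 39
f 34 40 35
f 34 35 33
f 34 33 37
f 34 37 39
f 34 39 40
f 35 40 36
f 33 35 42
f 37 33 41
f 39 37 38
f 40 39 32
f 44 43 47
f 44 47 45
f 45 47 48
f 45 48 46
f 47 43 49
f 47 49 48
f 48 49 50
f 48 50 46
f 49 43 51
f 49 51 50
f 50 51 52
f 50 52 46
f 51 43 53
f 51 53 52
f 52 53 54
f 52 54 46
f 53 43 55
f 53 55 54
f 54 55 56
f 54 56 46
f 55 43 57
f 55 57 56
f 56 57 58
f 56 58 46
f 57 43 59
f 57 59 58
f 58 59 60
f 58 60 46
f 59 43 61
f 59 61 60
f 60 61 62
f 60 62 46
f 61 43 63
f 61 63 62
f 62 63 64
f 62 64 46
f 63 43 65
f 63 65 64
f 64 65 66
f 64 66 46
f 65 43 44
f 65 44 66
f 66 44 45
f 66 45 46
f 68 67 71
f 68 71 69
f 69 71 72
f 69 72 70
f 71 67 73
f 71 73 72
f 72 73 74
f 72 74 70
f 73 67 75
f 73 75 74
f 74 75 76
f 74 76 70
f 75 67 77
f 75 77 76
f 76 77 78
f 76 78 70
f 77 67 79
f 77 79 78
f 78 79 80
f 78 80 70
f 79 67 81
f 79 81 80
f 80 81 82
f 80 82 70
f 81 67 83
f 81 83 82
f 82 83 84
f 82 84 70
f 83 67 85
f 83 85 84
f 84 85 86
f 84 86 70
f 85 67 87
f 85 87 86
f 86 87 88
f 86 88 70
f 87 67 89
f 87 89 88
f 88 89 90
f 88 90 70
f 89 67 68
f 89 68 90
f 90 68 69
f 90 69 70

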